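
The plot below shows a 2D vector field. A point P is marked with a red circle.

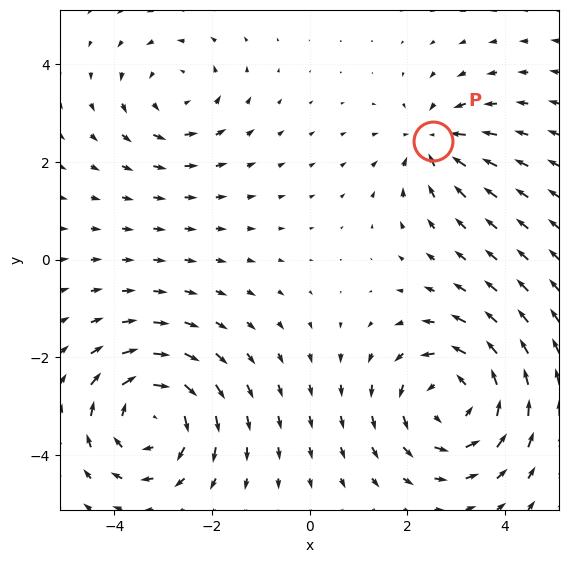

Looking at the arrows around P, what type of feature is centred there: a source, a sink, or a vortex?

At P (2.5, 2.4) the arrows converge inward. Divergence about -3, curl ≈0 — negative divergence with near-zero curl is a sink.

sink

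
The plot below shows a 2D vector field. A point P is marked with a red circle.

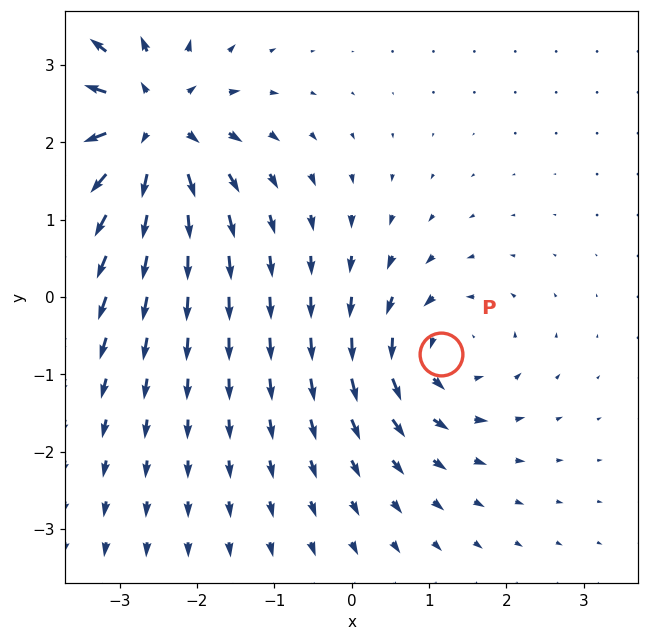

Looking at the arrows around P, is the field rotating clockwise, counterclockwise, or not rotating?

Near P at (1.2, -0.7) the arrows circulate counterclockwise. The curl (z-component) there is about +4; positive curl means counterclockwise rotation.

counterclockwise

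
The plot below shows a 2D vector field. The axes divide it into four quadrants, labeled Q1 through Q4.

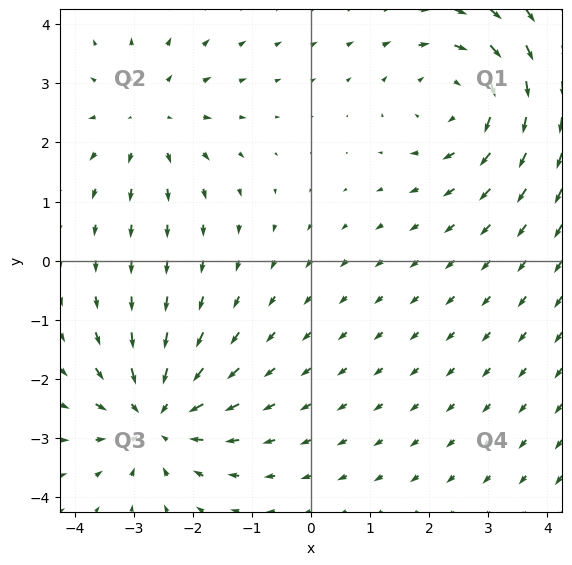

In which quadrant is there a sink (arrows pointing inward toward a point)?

Q3

The sink sits at approximately (-2.6, -2.6), which lies in quadrant Q3. The divergence there is about -4, negative as expected for a sink.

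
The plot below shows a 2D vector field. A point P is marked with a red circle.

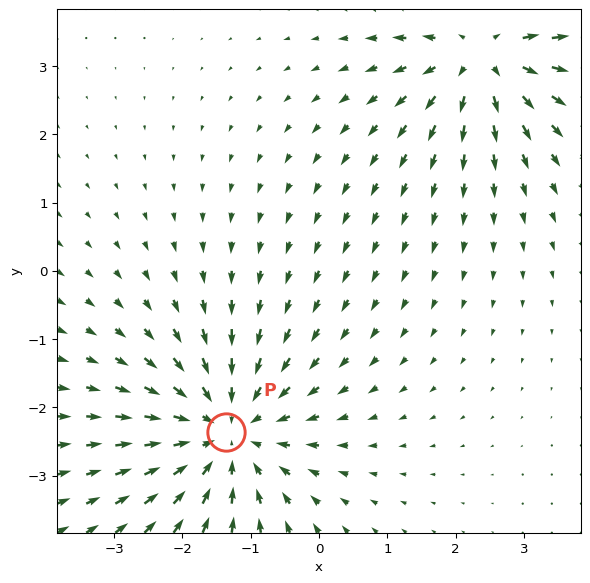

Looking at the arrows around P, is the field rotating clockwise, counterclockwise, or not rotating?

Near P at (-1.4, -2.4) the arrows show no circulation. The curl there is ≈0.

not rotating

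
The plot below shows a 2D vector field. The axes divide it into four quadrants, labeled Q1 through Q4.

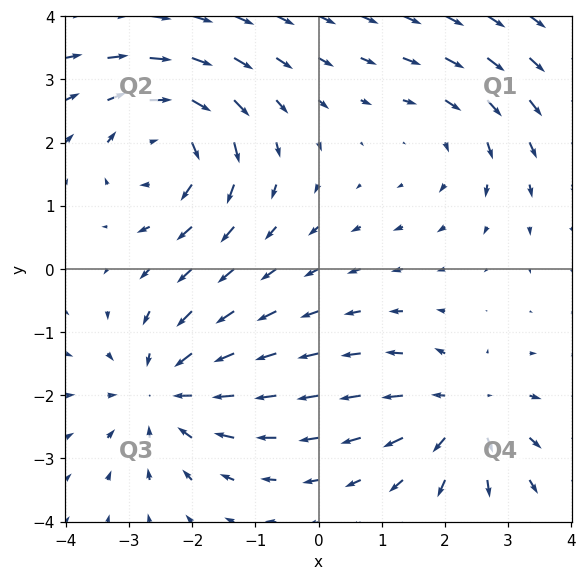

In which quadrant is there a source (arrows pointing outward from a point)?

Q4

The source sits at approximately (2.3, -2.3), which lies in quadrant Q4. The divergence there is about +4, positive as expected for a source.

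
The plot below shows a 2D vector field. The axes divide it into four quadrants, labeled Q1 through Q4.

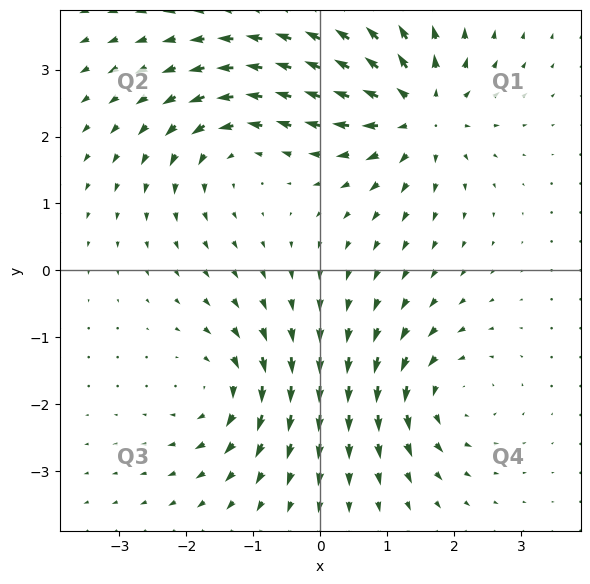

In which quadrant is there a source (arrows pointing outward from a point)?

Q1

The source sits at approximately (1.5, 2.4), which lies in quadrant Q1. The divergence there is about +6, positive as expected for a source.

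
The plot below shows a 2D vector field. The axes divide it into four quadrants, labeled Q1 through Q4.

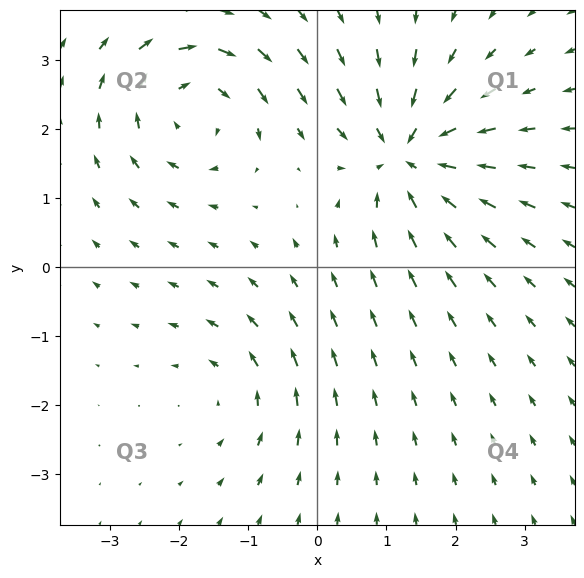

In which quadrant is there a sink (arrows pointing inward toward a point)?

Q1

The sink sits at approximately (1.3, 1.6), which lies in quadrant Q1. The divergence there is about -6, negative as expected for a sink.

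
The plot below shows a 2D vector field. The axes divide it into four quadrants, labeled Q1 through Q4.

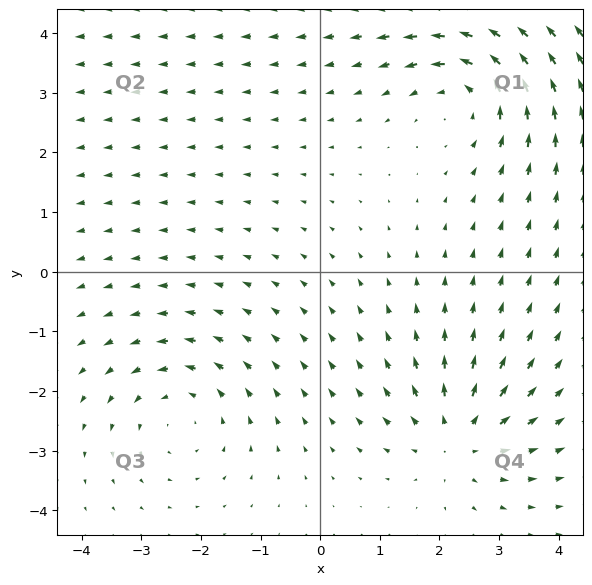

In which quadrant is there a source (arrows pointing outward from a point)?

The source sits at approximately (2.3, -2.8), which lies in quadrant Q4. The divergence there is about +4, positive as expected for a source.

Q4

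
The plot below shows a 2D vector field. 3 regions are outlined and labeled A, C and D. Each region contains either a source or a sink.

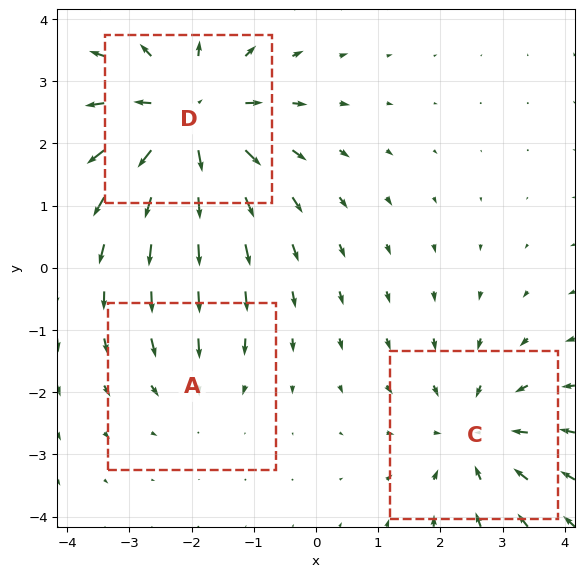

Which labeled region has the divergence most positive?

D

Divergence at each region's feature centre — A: about -2, C: about -3, D: about +4. Region D is most positive.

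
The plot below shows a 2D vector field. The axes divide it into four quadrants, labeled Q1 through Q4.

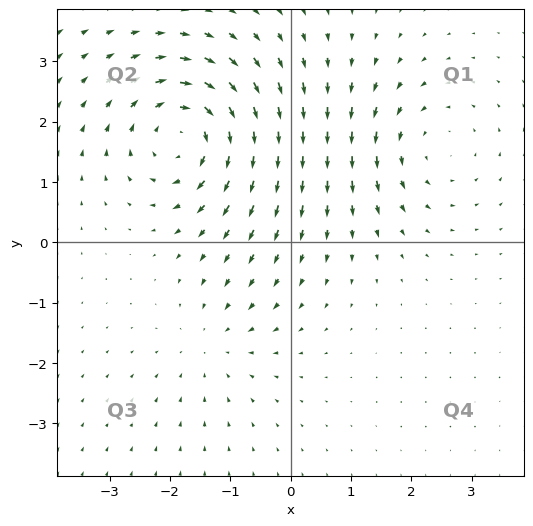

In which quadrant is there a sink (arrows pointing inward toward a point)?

Q3

The sink sits at approximately (-1.3, -1.7), which lies in quadrant Q3. The divergence there is about -2, negative as expected for a sink.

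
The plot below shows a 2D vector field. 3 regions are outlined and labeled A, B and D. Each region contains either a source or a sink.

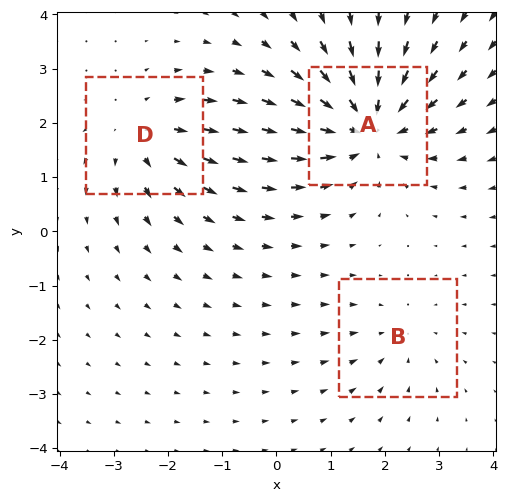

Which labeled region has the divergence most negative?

A

Divergence at each region's feature centre — A: about -5, B: about -2, D: about +3. Region A is most negative.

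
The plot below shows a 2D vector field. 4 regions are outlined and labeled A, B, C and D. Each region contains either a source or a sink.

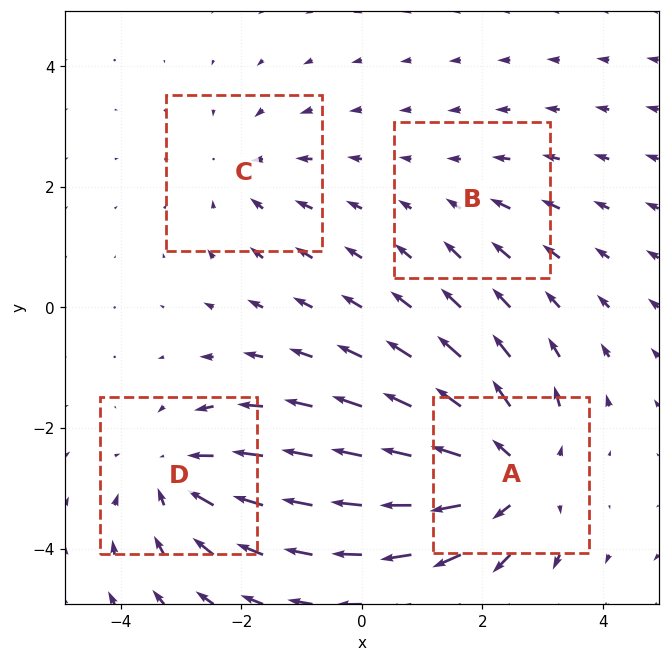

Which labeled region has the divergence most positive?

Divergence at each region's feature centre — A: about +6, B: about -2, C: about -3, D: about -5. Region A is most positive.

A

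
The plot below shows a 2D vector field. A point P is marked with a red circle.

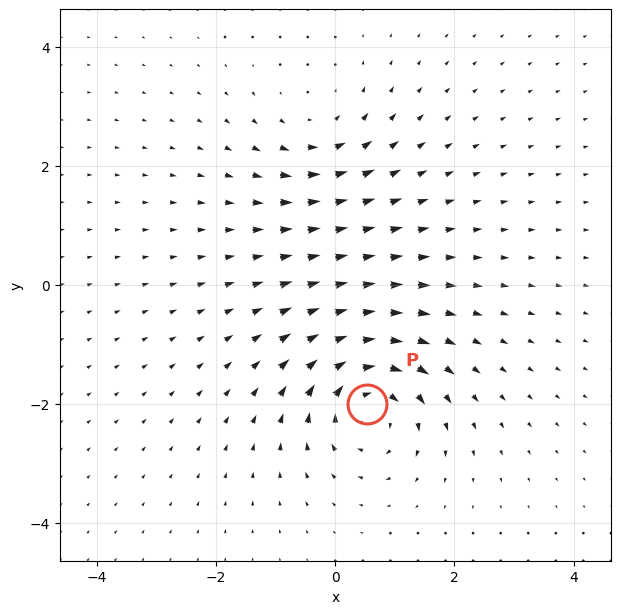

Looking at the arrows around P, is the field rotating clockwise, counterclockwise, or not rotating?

clockwise

Near P at (0.5, -2.0) the arrows circulate clockwise. The curl (z-component) there is about -6; negative curl means clockwise rotation.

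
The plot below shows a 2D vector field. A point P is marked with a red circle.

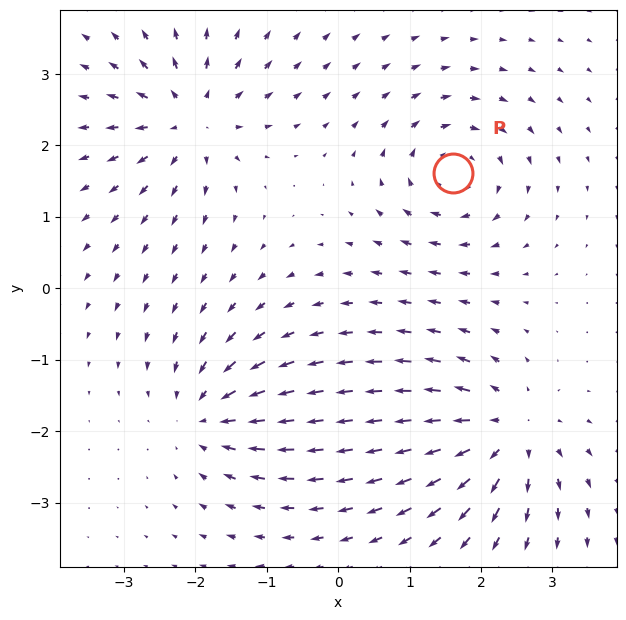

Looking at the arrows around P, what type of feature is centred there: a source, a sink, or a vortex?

At P (1.6, 1.6) the arrows circulate clockwise. Divergence ≈0, curl about -5 — near-zero divergence with nonzero curl is a vortex.

vortex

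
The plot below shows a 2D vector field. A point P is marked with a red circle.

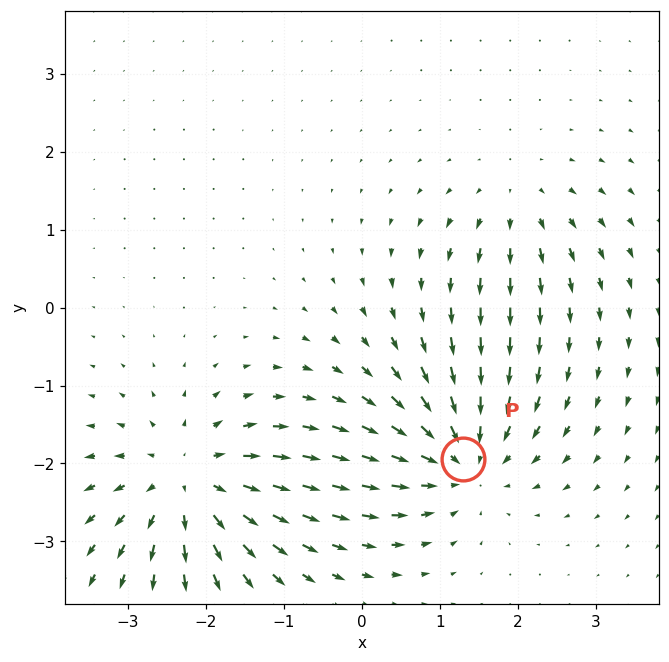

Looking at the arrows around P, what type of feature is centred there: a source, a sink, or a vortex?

At P (1.3, -1.9) the arrows converge inward. Divergence about -6, curl ≈0 — negative divergence with near-zero curl is a sink.

sink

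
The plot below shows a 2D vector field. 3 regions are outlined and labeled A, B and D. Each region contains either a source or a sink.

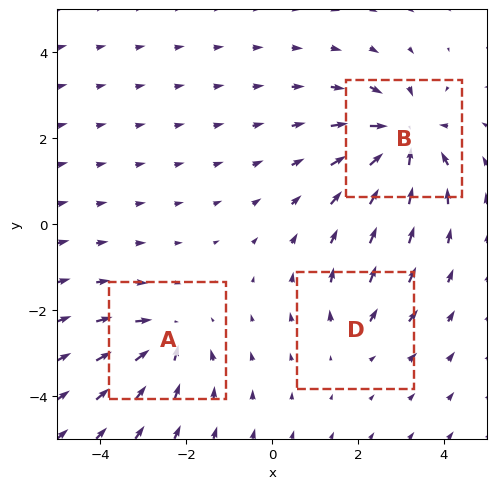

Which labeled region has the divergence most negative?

Divergence at each region's feature centre — A: about -4, B: about -5, D: about +2. Region B is most negative.

B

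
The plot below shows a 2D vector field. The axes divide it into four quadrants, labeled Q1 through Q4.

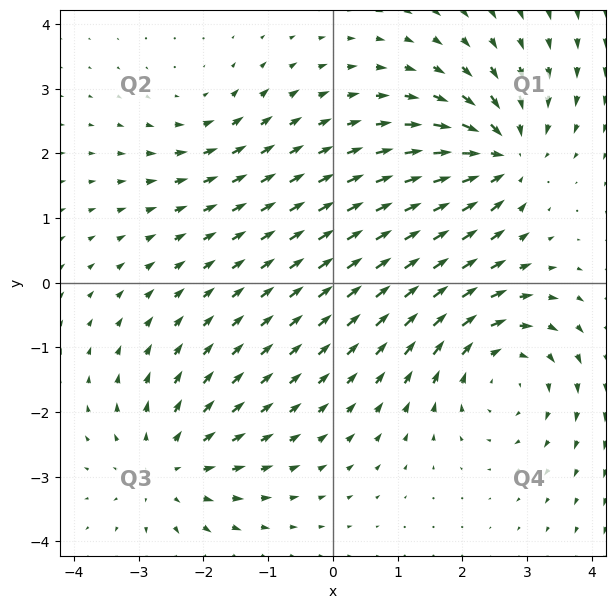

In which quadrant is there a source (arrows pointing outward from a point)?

The source sits at approximately (-2.6, -2.9), which lies in quadrant Q3. The divergence there is about +4, positive as expected for a source.

Q3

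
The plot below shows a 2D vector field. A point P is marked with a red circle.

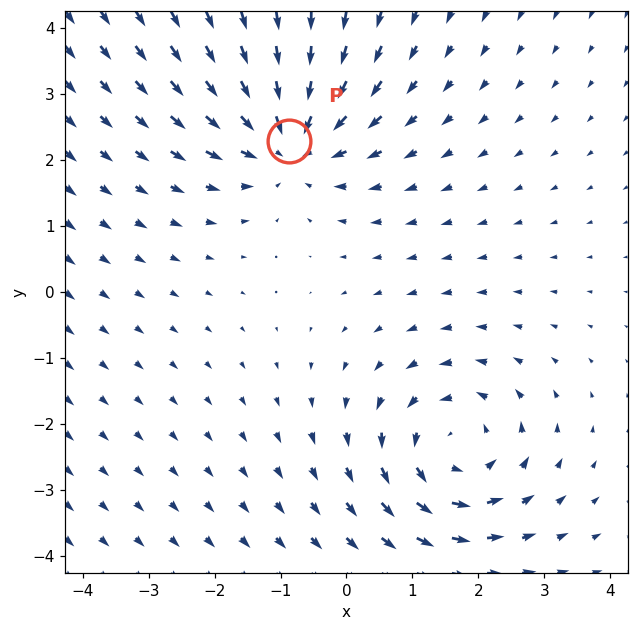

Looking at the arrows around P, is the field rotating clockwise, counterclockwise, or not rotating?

not rotating

Near P at (-0.9, 2.3) the arrows show no circulation. The curl there is ≈0.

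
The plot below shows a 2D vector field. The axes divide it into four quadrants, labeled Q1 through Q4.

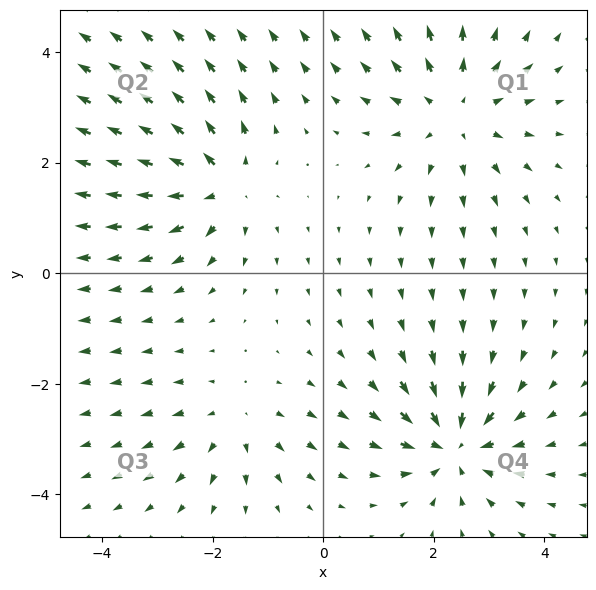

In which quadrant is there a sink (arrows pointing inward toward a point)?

The sink sits at approximately (2.4, -3.1), which lies in quadrant Q4. The divergence there is about -5, negative as expected for a sink.

Q4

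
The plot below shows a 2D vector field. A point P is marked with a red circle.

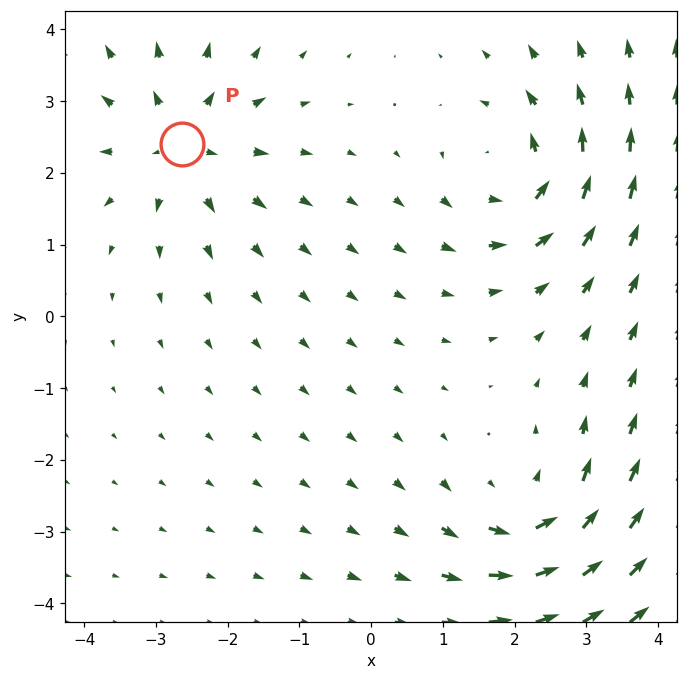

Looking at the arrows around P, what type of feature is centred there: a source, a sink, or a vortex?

At P (-2.6, 2.4) the arrows spread outward. Divergence about +3, curl ≈0 — positive divergence with near-zero curl is a source.

source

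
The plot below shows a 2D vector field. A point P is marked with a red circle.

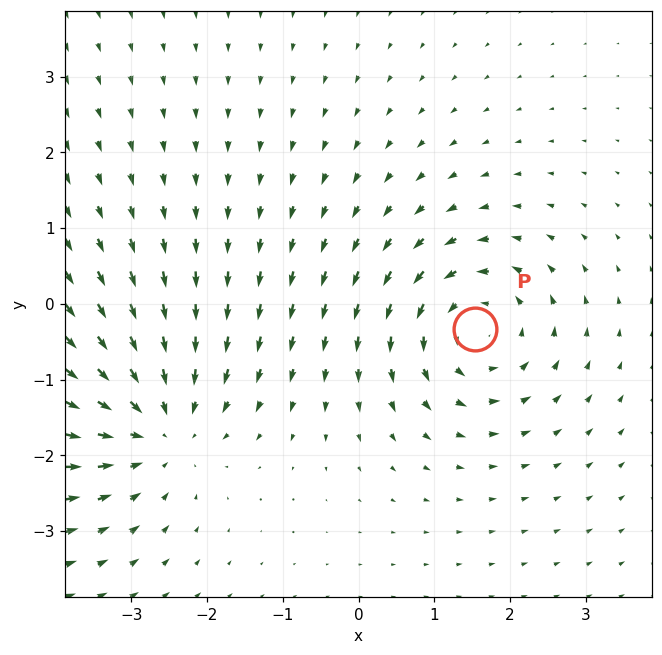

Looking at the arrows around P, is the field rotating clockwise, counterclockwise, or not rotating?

Near P at (1.5, -0.3) the arrows circulate counterclockwise. The curl (z-component) there is about +5; positive curl means counterclockwise rotation.

counterclockwise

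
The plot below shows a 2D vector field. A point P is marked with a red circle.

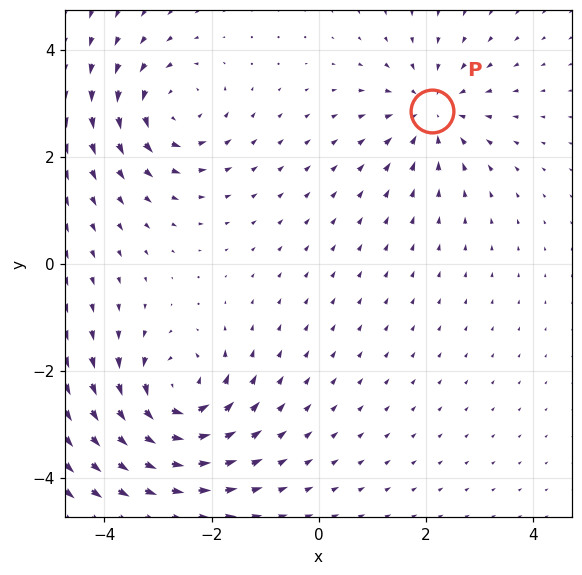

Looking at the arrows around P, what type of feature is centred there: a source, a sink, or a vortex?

sink

At P (2.1, 2.8) the arrows converge inward. Divergence about -4, curl ≈0 — negative divergence with near-zero curl is a sink.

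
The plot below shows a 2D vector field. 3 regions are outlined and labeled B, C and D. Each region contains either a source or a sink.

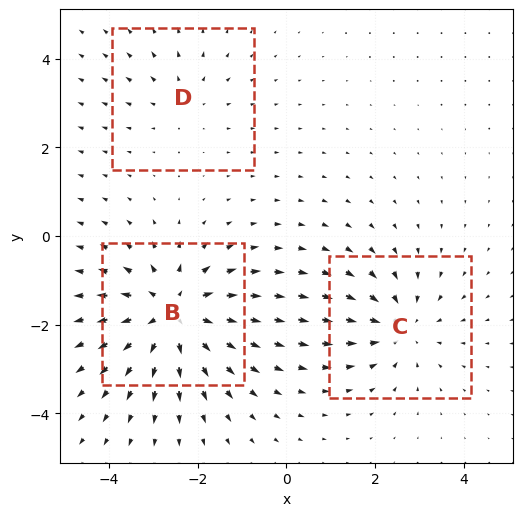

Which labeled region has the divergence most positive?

Divergence at each region's feature centre — B: about +5, C: about -3, D: about +2. Region B is most positive.

B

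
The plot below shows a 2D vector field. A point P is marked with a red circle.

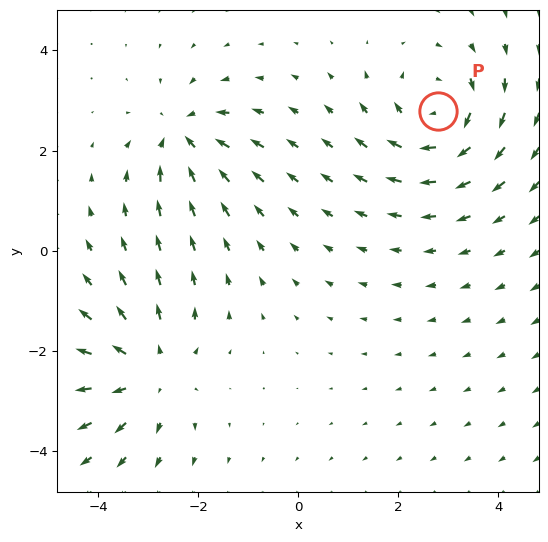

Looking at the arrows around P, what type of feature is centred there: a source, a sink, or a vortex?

At P (2.8, 2.8) the arrows circulate clockwise. Divergence ≈0, curl about -4 — near-zero divergence with nonzero curl is a vortex.

vortex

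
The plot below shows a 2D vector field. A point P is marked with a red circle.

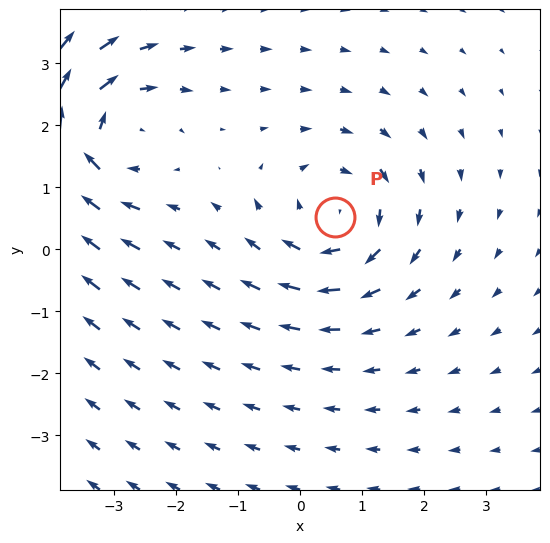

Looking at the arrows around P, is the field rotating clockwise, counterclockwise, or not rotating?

Near P at (0.6, 0.5) the arrows circulate clockwise. The curl (z-component) there is about -4; negative curl means clockwise rotation.

clockwise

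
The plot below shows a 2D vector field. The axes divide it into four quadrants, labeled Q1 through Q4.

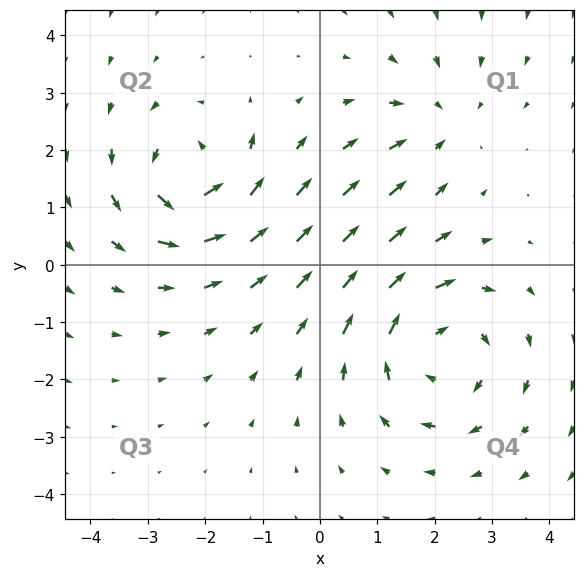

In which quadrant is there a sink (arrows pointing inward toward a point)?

The sink sits at approximately (2.1, 2.5), which lies in quadrant Q1. The divergence there is about -3, negative as expected for a sink.

Q1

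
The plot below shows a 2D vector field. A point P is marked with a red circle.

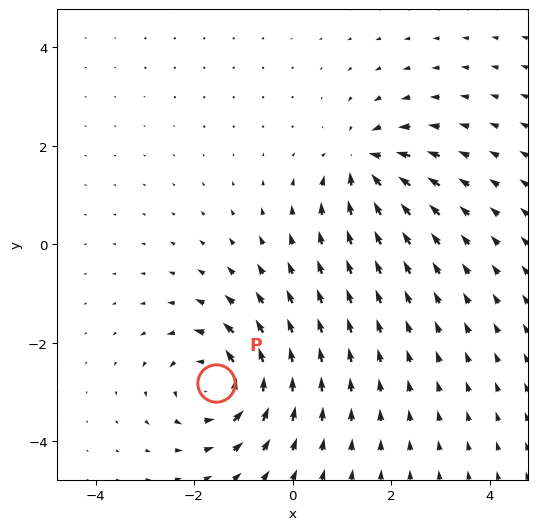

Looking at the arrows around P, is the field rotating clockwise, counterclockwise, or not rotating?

Near P at (-1.5, -2.8) the arrows circulate counterclockwise. The curl (z-component) there is about +4; positive curl means counterclockwise rotation.

counterclockwise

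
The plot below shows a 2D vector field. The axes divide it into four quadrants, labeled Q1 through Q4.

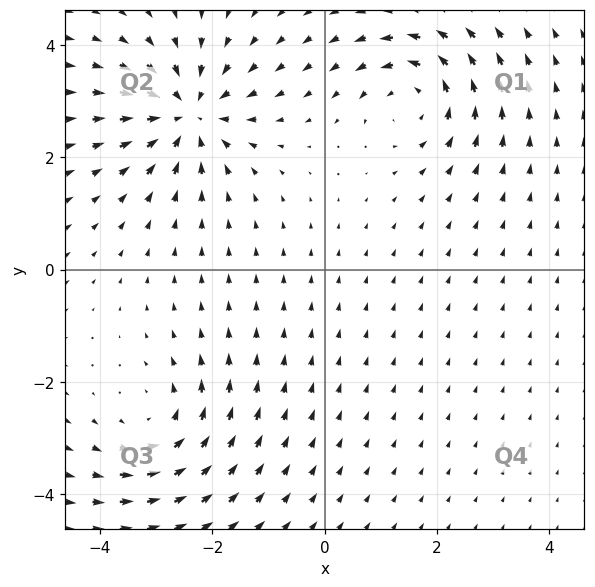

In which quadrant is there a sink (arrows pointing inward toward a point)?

Q2

The sink sits at approximately (-2.4, 2.8), which lies in quadrant Q2. The divergence there is about -6, negative as expected for a sink.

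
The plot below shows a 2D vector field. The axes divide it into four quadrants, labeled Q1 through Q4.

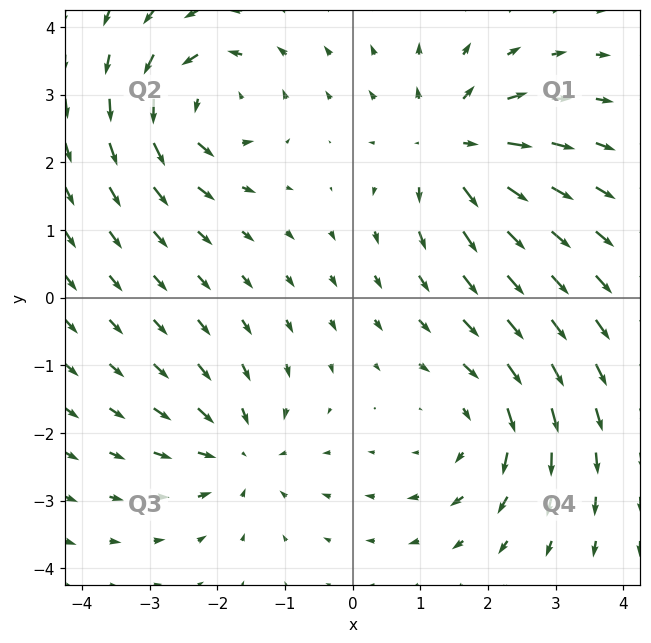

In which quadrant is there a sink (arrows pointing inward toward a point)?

The sink sits at approximately (-1.7, -2.3), which lies in quadrant Q3. The divergence there is about -4, negative as expected for a sink.

Q3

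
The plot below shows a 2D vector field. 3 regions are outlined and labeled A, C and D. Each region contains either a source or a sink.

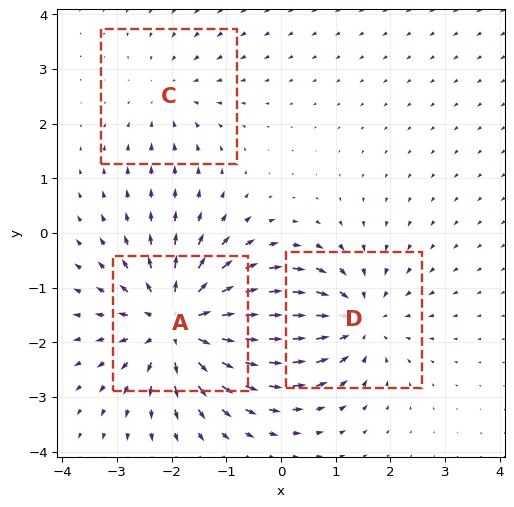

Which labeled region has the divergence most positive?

Divergence at each region's feature centre — A: about +5, C: about -2, D: about -3. Region A is most positive.

A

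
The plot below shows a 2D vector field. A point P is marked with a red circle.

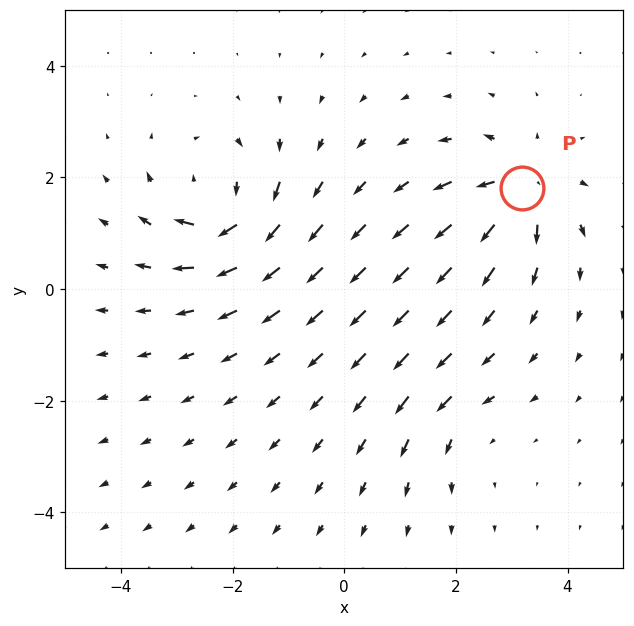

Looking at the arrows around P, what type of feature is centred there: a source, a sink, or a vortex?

At P (3.2, 1.8) the arrows spread outward. Divergence about +6, curl ≈0 — positive divergence with near-zero curl is a source.

source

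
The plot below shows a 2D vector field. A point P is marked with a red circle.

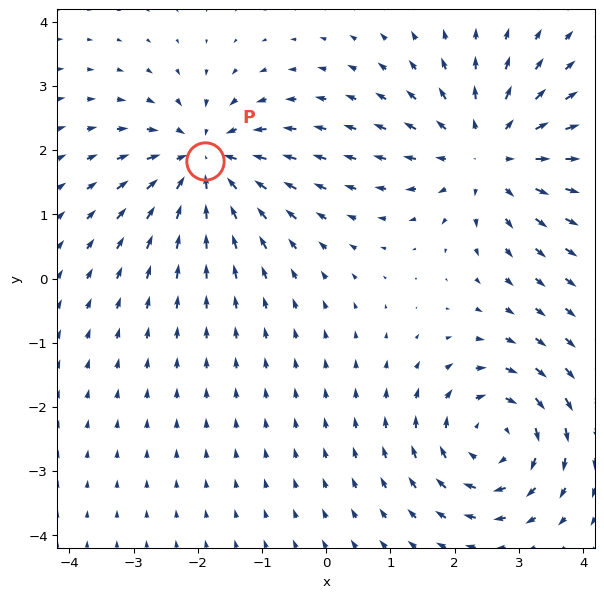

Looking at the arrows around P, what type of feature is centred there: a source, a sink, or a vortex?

At P (-1.9, 1.8) the arrows converge inward. Divergence about -4, curl ≈0 — negative divergence with near-zero curl is a sink.

sink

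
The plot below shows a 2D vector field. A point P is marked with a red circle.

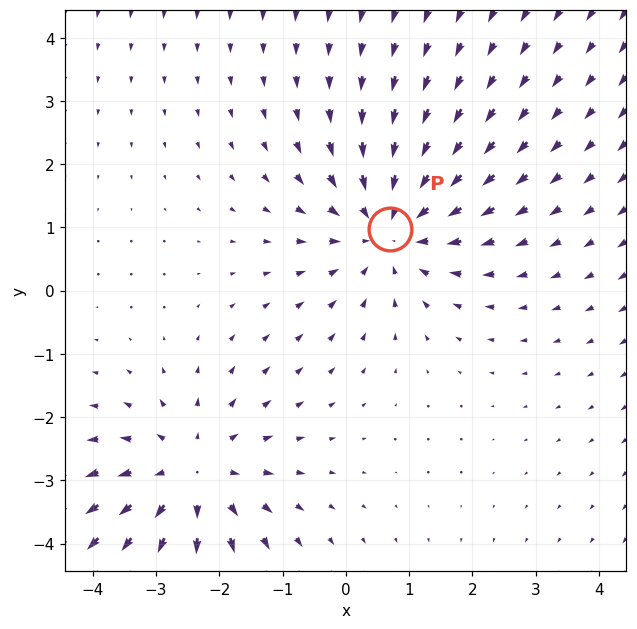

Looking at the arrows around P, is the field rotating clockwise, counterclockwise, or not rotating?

Near P at (0.7, 1.0) the arrows show no circulation. The curl there is ≈0.

not rotating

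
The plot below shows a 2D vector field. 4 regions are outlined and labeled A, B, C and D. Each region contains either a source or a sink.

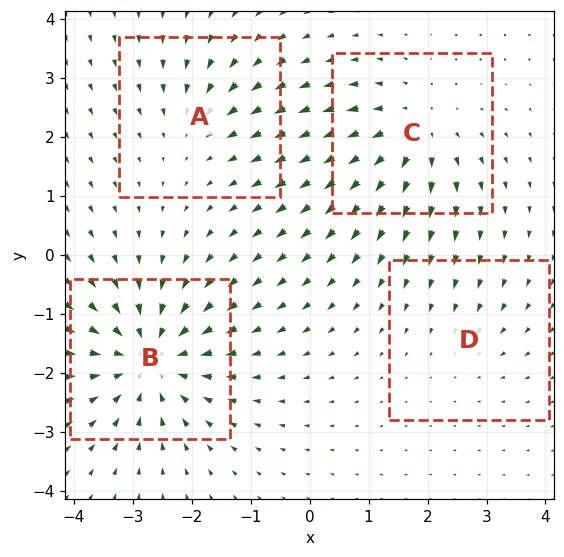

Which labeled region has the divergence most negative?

B

Divergence at each region's feature centre — A: about -3, B: about -7, C: about +5, D: about -2. Region B is most negative.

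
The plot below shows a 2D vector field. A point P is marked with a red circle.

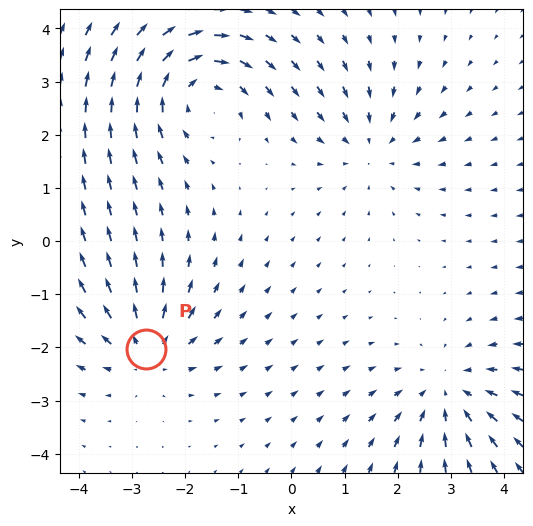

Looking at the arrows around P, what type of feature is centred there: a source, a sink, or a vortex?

At P (-2.7, -2.0) the arrows spread outward. Divergence about +4, curl ≈0 — positive divergence with near-zero curl is a source.

source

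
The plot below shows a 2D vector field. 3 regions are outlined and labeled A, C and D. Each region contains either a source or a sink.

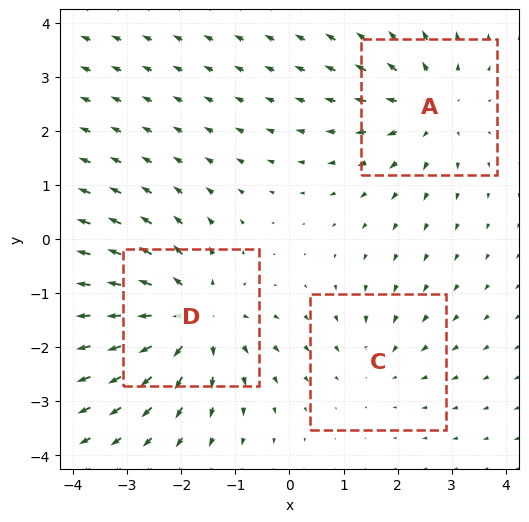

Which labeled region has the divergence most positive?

Divergence at each region's feature centre — A: about +3, C: about -2, D: about +4. Region D is most positive.

D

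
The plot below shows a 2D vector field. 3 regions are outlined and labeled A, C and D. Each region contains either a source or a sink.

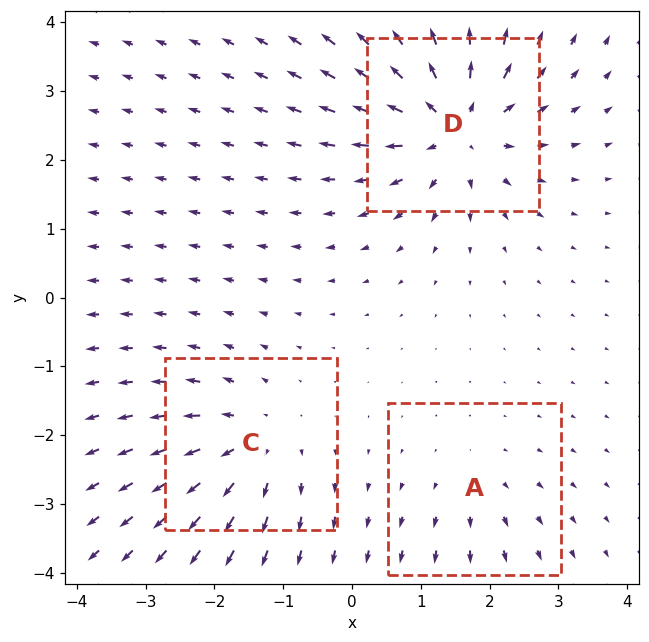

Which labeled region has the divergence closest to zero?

Divergence at each region's feature centre — A: about +2, C: about +4, D: about +6. Region A is closest to zero.

A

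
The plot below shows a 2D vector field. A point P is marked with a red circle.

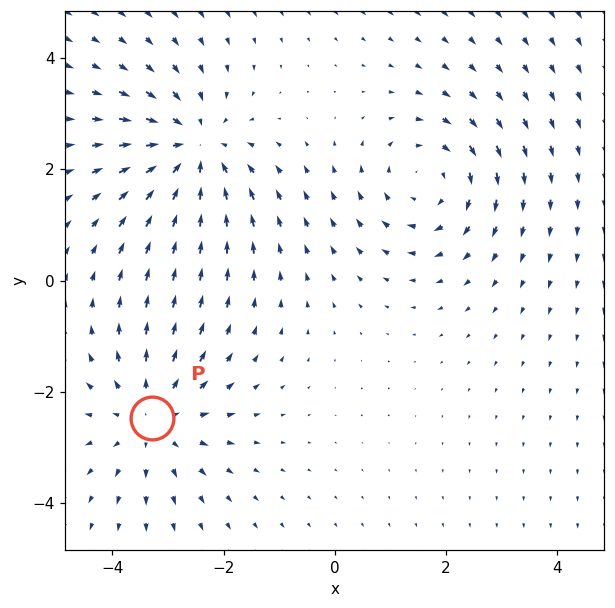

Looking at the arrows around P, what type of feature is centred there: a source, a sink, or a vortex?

source

At P (-3.3, -2.5) the arrows spread outward. Divergence about +3, curl ≈0 — positive divergence with near-zero curl is a source.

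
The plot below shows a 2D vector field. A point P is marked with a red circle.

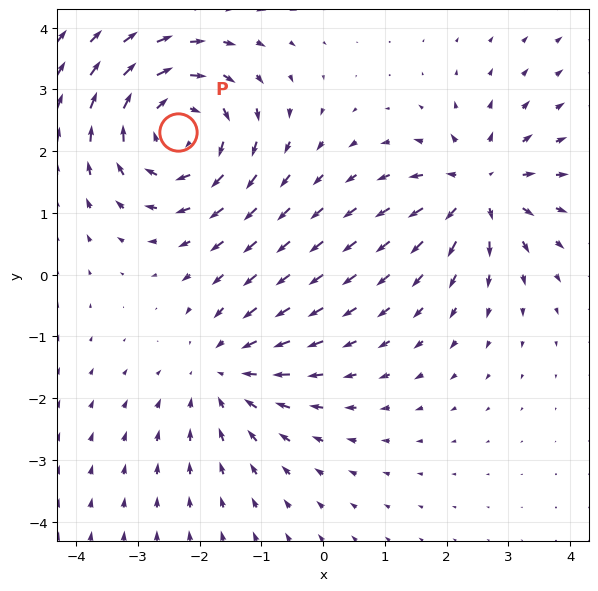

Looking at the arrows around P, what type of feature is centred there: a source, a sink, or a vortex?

vortex

At P (-2.4, 2.3) the arrows circulate clockwise. Divergence ≈0, curl about -4 — near-zero divergence with nonzero curl is a vortex.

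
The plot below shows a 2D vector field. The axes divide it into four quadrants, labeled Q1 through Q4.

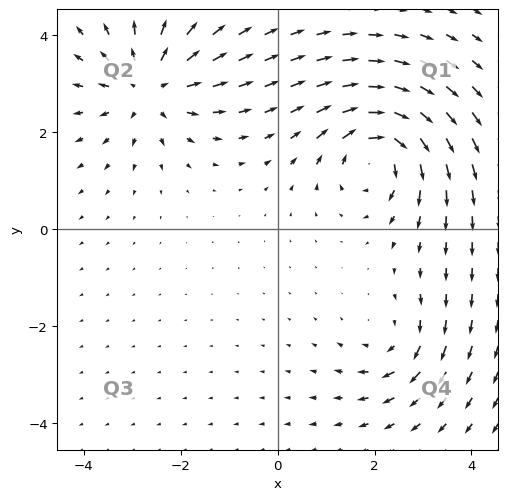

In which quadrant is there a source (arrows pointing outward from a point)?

The source sits at approximately (-2.6, 2.9), which lies in quadrant Q2. The divergence there is about +5, positive as expected for a source.

Q2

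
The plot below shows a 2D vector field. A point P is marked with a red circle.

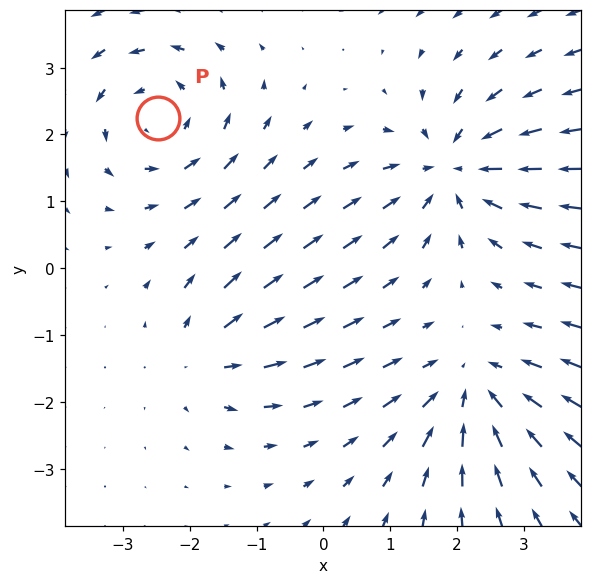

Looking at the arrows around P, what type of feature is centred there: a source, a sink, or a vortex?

At P (-2.5, 2.2) the arrows circulate counterclockwise. Divergence ≈0, curl about +4 — near-zero divergence with nonzero curl is a vortex.

vortex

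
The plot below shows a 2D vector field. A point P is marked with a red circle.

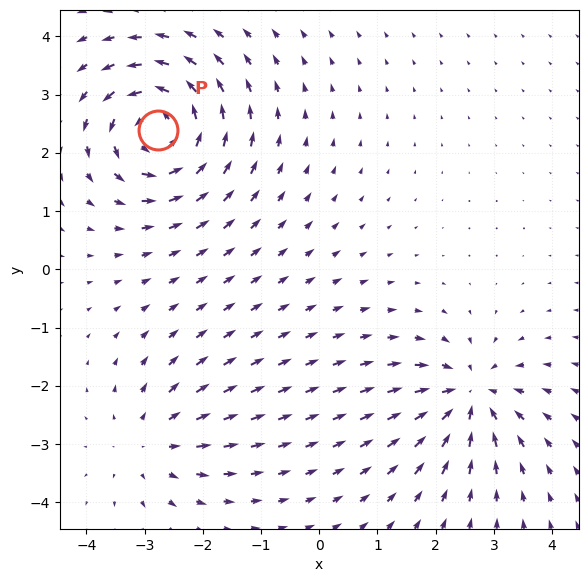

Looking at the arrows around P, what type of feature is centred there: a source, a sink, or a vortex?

vortex

At P (-2.8, 2.4) the arrows circulate counterclockwise. Divergence ≈0, curl about +7 — near-zero divergence with nonzero curl is a vortex.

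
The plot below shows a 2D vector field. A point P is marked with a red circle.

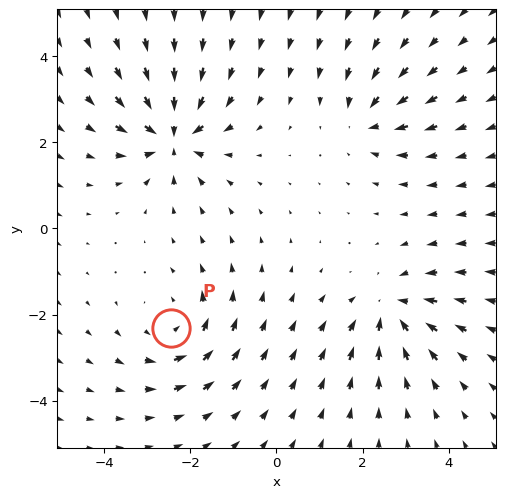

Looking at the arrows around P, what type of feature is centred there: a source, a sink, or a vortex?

At P (-2.4, -2.3) the arrows circulate counterclockwise. Divergence ≈0, curl about +3 — near-zero divergence with nonzero curl is a vortex.

vortex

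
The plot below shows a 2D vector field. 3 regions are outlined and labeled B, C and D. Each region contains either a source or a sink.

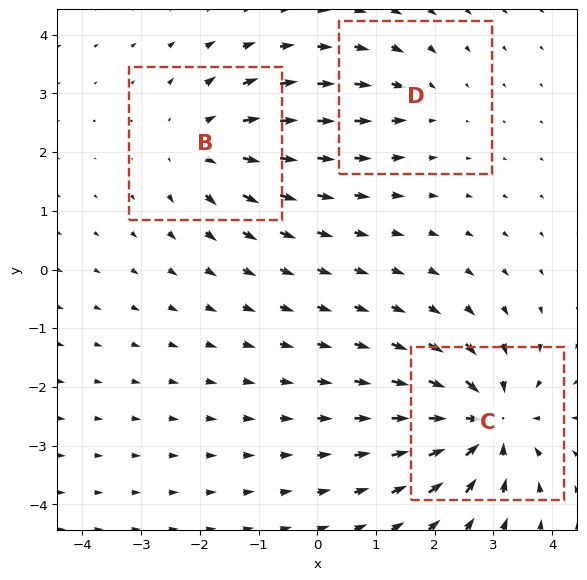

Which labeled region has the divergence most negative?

Divergence at each region's feature centre — B: about +4, C: about -5, D: about -2. Region C is most negative.

C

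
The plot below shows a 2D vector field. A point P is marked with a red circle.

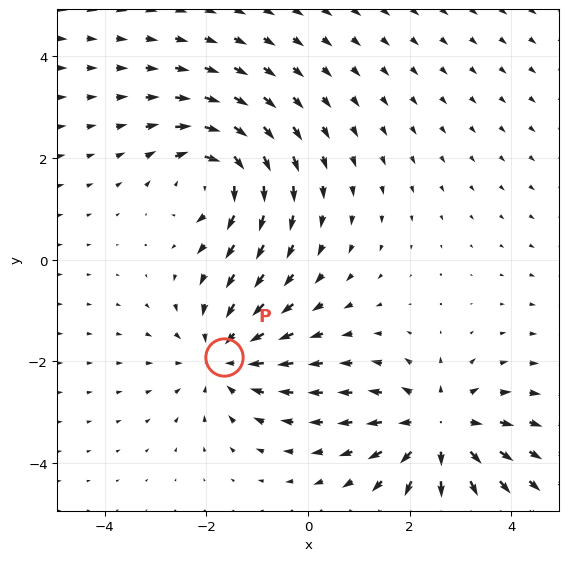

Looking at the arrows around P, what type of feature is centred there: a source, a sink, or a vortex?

At P (-1.7, -1.9) the arrows converge inward. Divergence about -4, curl ≈0 — negative divergence with near-zero curl is a sink.

sink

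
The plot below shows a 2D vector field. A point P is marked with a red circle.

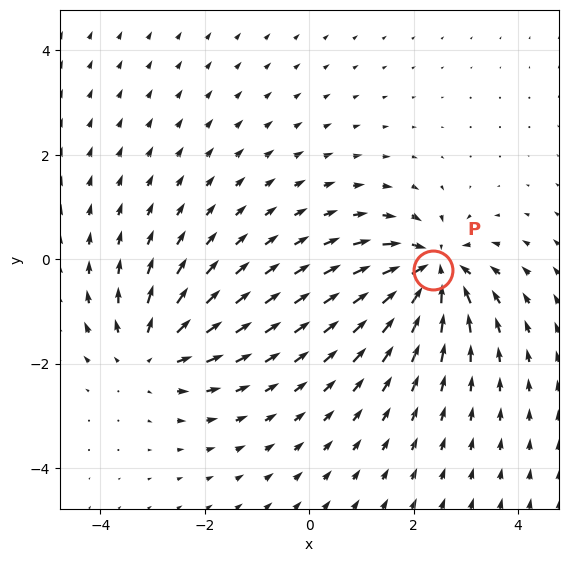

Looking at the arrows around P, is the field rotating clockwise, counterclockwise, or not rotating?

not rotating

Near P at (2.4, -0.2) the arrows show no circulation. The curl there is ≈0.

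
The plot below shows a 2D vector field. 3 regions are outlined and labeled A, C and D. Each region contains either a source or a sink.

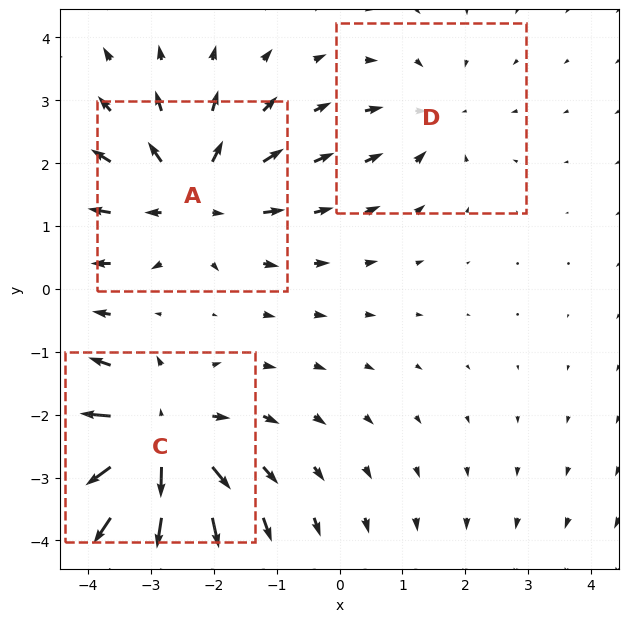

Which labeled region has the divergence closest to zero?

D

Divergence at each region's feature centre — A: about +3, C: about +5, D: about -2. Region D is closest to zero.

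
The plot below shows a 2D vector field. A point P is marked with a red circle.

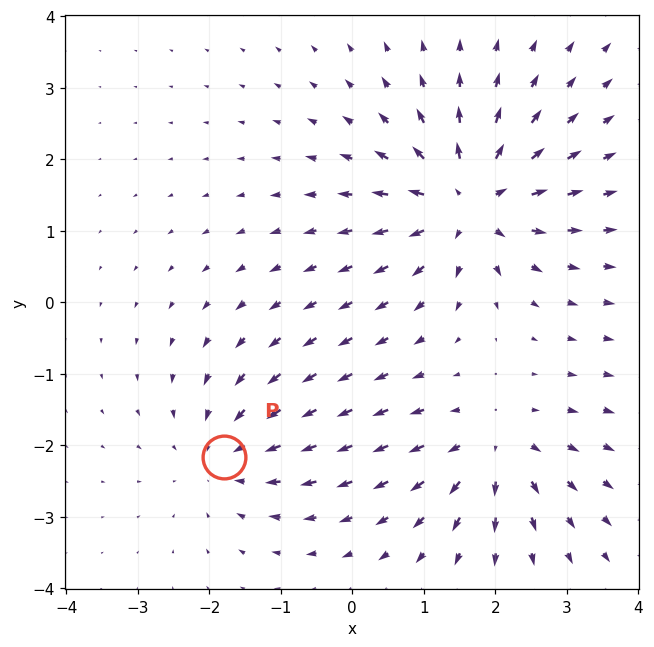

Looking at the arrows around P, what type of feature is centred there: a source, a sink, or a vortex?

At P (-1.8, -2.2) the arrows converge inward. Divergence about -3, curl ≈0 — negative divergence with near-zero curl is a sink.

sink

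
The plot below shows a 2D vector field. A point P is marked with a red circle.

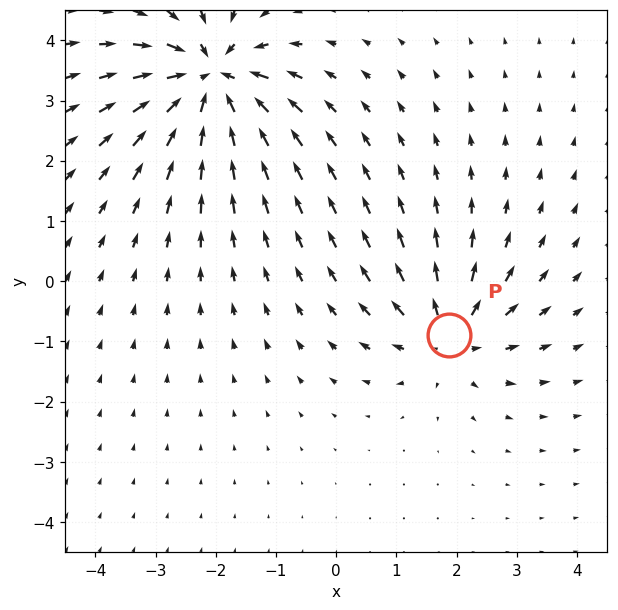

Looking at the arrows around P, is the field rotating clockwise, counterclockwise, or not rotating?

Near P at (1.9, -0.9) the arrows show no circulation. The curl there is ≈0.

not rotating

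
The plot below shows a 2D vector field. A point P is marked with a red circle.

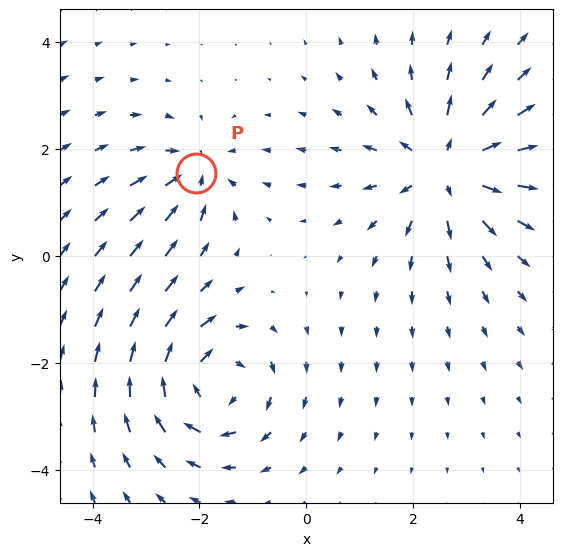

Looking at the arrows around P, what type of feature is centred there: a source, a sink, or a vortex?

At P (-2.1, 1.6) the arrows converge inward. Divergence about -3, curl ≈0 — negative divergence with near-zero curl is a sink.

sink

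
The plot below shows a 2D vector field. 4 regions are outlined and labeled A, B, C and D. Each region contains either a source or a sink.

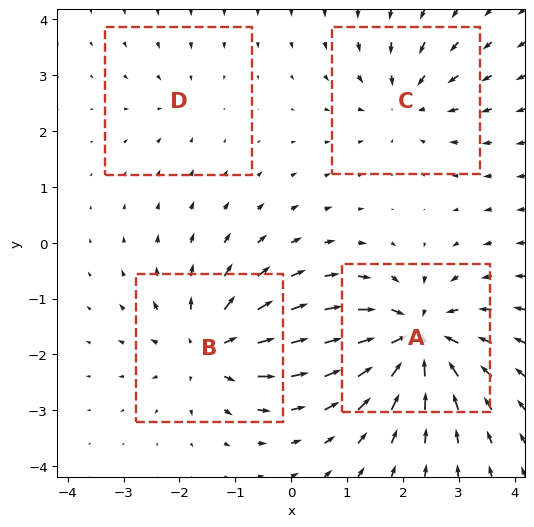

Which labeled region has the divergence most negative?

Divergence at each region's feature centre — A: about -7, B: about +6, C: about -4, D: about -2. Region A is most negative.

A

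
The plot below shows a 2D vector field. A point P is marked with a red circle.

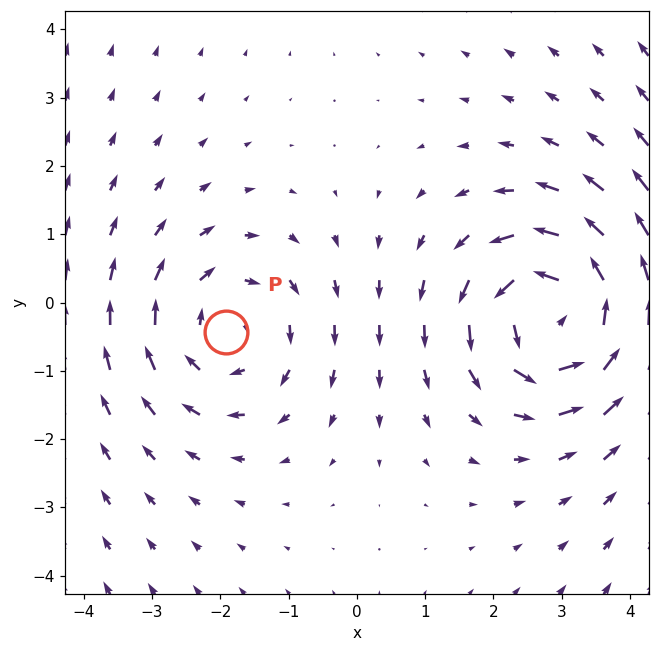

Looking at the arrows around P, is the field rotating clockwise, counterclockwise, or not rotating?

Near P at (-1.9, -0.4) the arrows circulate clockwise. The curl (z-component) there is about -3; negative curl means clockwise rotation.

clockwise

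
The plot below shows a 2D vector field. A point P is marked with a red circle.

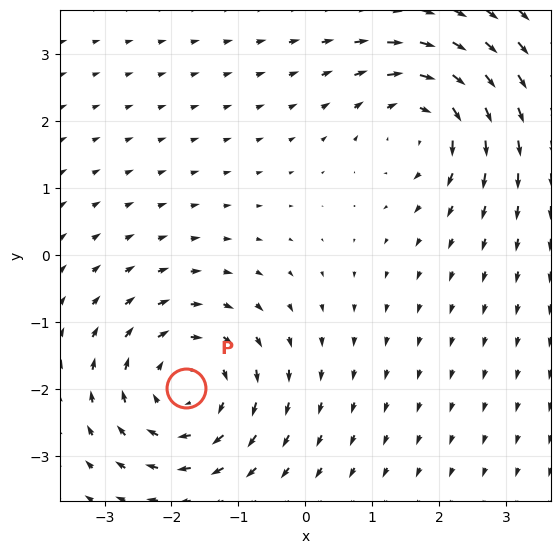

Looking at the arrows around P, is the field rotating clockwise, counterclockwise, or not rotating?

clockwise

Near P at (-1.8, -2.0) the arrows circulate clockwise. The curl (z-component) there is about -4; negative curl means clockwise rotation.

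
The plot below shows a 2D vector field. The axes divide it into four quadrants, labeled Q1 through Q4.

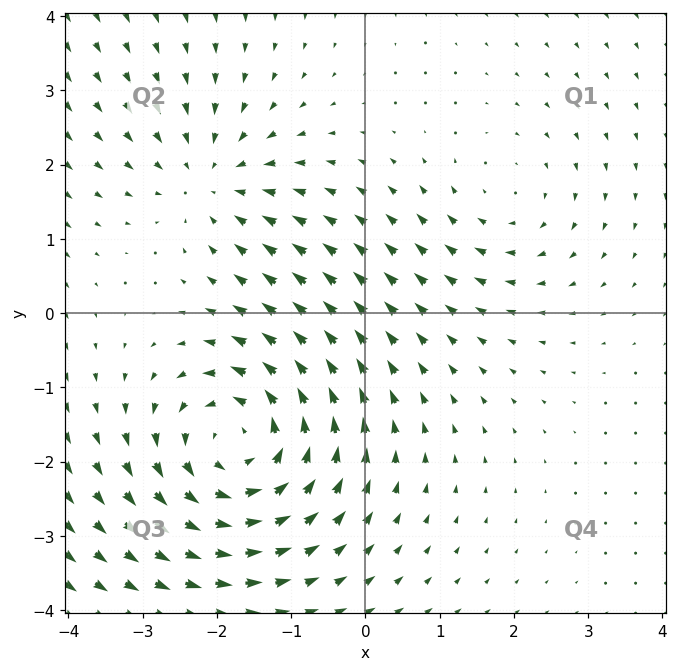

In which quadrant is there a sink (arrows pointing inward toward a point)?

Q2

The sink sits at approximately (-2.1, 1.8), which lies in quadrant Q2. The divergence there is about -3, negative as expected for a sink.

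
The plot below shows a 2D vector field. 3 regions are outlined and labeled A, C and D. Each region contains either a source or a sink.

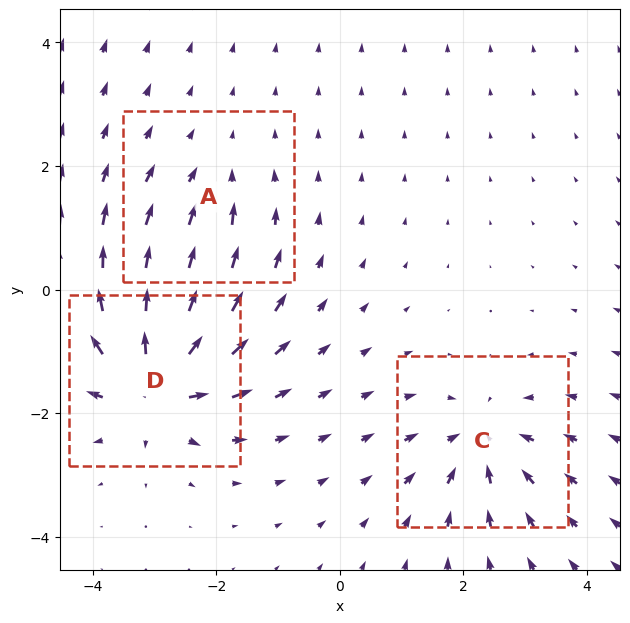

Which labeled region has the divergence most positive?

D

Divergence at each region's feature centre — A: about -2, C: about -4, D: about +6. Region D is most positive.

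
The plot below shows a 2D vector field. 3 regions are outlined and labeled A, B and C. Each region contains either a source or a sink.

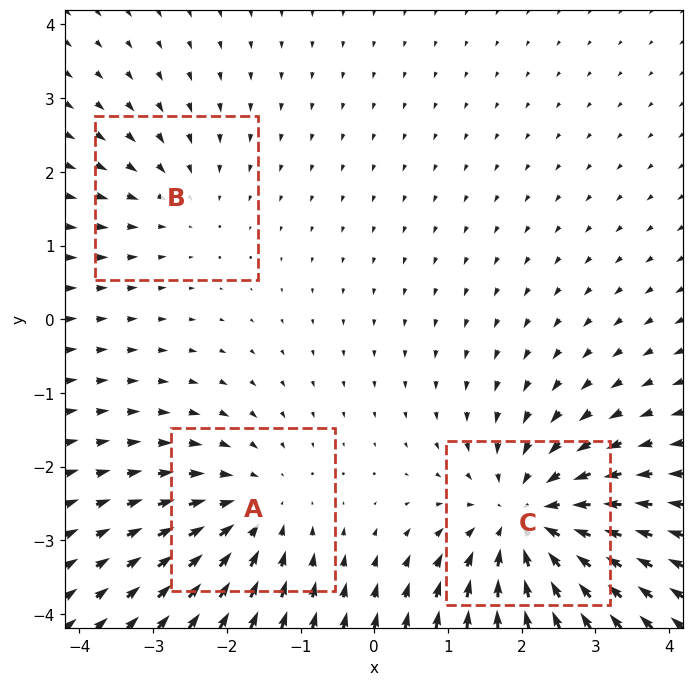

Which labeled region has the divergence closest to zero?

B

Divergence at each region's feature centre — A: about -3, B: about -2, C: about -4. Region B is closest to zero.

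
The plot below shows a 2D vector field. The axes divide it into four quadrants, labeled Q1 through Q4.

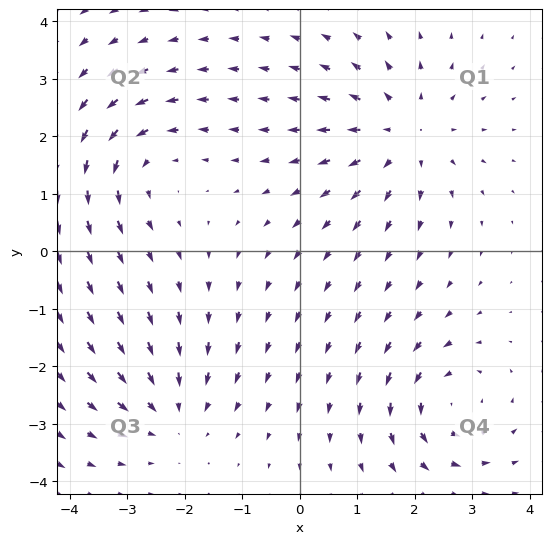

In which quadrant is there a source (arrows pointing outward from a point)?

Q1

The source sits at approximately (1.8, 2.0), which lies in quadrant Q1. The divergence there is about +4, positive as expected for a source.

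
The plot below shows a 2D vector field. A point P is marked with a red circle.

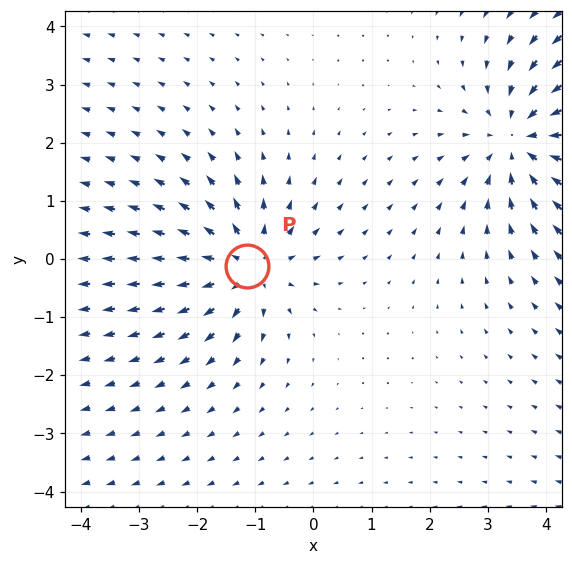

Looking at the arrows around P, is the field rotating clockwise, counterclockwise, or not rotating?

Near P at (-1.1, -0.1) the arrows show no circulation. The curl there is ≈0.

not rotating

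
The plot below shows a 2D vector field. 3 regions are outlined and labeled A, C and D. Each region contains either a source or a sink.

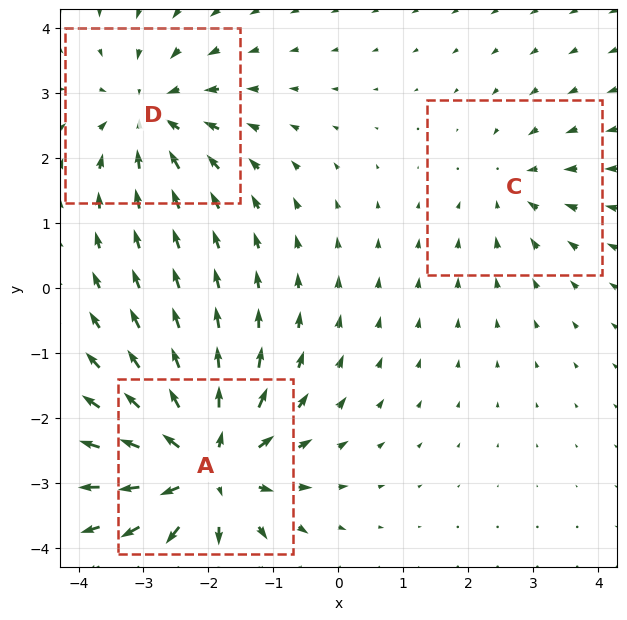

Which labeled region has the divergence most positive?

Divergence at each region's feature centre — A: about +5, C: about -2, D: about -3. Region A is most positive.

A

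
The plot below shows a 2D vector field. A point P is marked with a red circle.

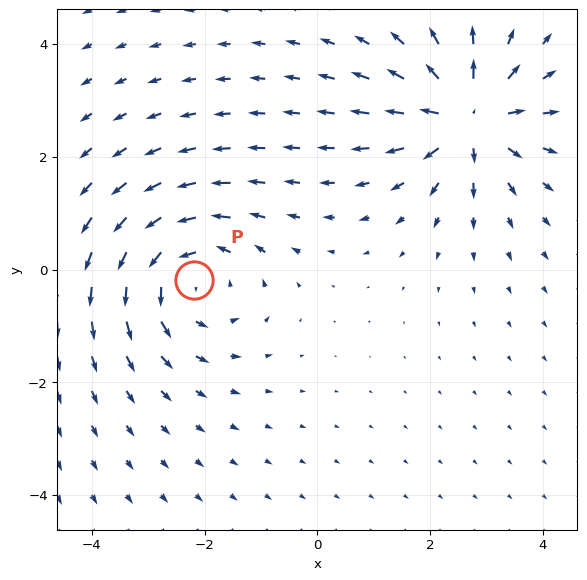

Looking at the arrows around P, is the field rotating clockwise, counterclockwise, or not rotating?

Near P at (-2.2, -0.2) the arrows circulate counterclockwise. The curl (z-component) there is about +4; positive curl means counterclockwise rotation.

counterclockwise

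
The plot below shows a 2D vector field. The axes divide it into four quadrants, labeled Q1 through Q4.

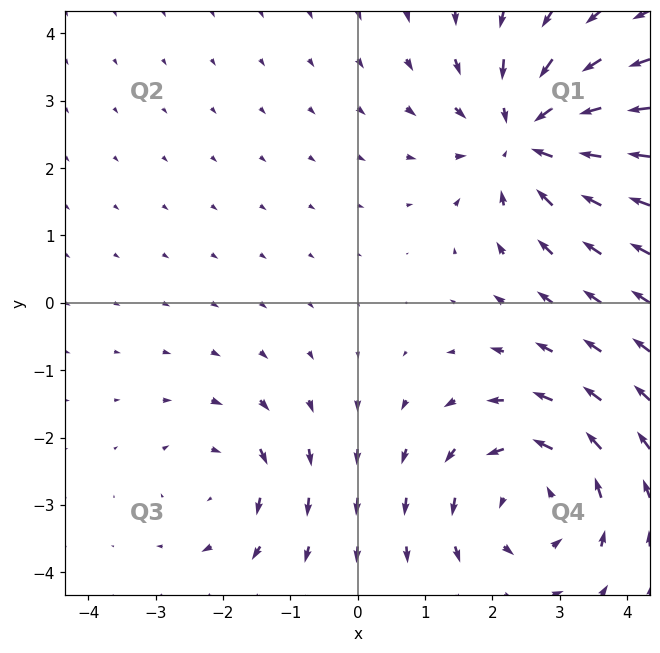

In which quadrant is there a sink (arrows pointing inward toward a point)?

Q1

The sink sits at approximately (2.5, 2.5), which lies in quadrant Q1. The divergence there is about -5, negative as expected for a sink.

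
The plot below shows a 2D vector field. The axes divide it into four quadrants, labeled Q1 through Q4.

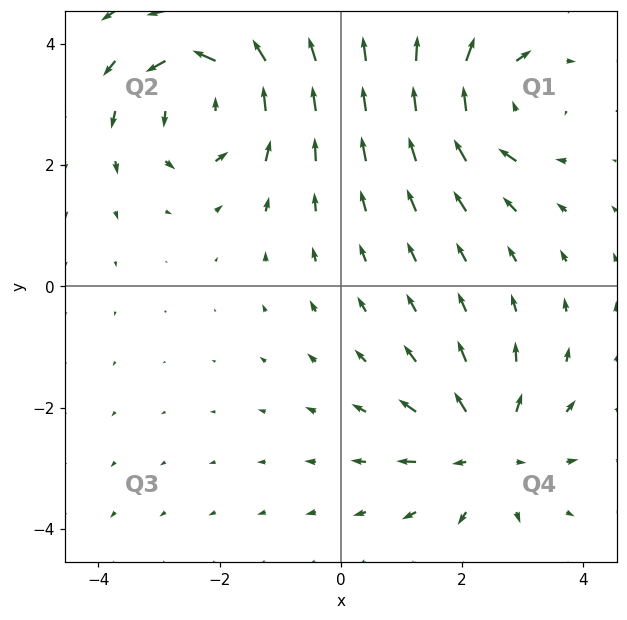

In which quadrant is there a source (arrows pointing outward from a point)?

The source sits at approximately (2.4, -2.7), which lies in quadrant Q4. The divergence there is about +5, positive as expected for a source.

Q4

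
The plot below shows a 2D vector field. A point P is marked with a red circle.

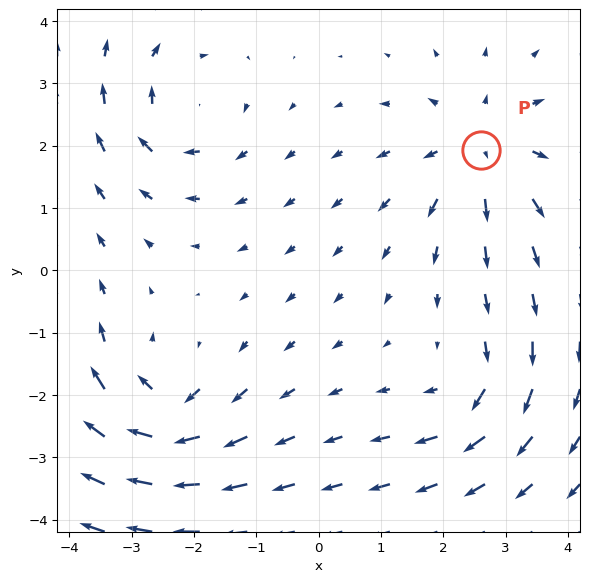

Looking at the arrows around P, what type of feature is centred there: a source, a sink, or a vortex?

At P (2.6, 1.9) the arrows spread outward. Divergence about +5, curl ≈0 — positive divergence with near-zero curl is a source.

source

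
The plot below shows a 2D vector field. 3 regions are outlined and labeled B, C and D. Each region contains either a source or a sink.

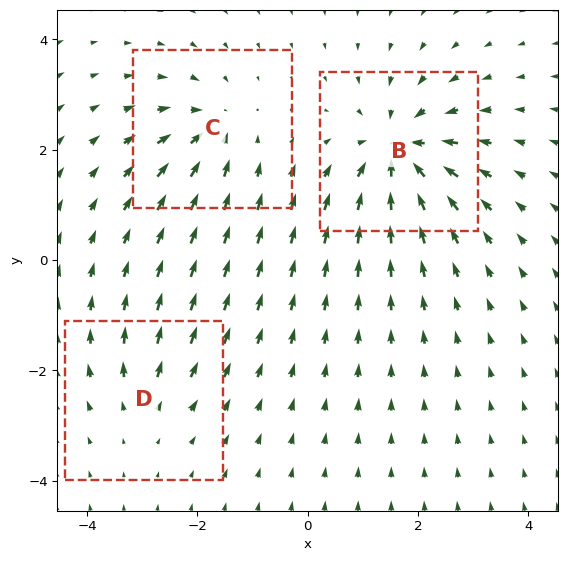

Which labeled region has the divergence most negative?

B

Divergence at each region's feature centre — B: about -5, C: about -3, D: about +2. Region B is most negative.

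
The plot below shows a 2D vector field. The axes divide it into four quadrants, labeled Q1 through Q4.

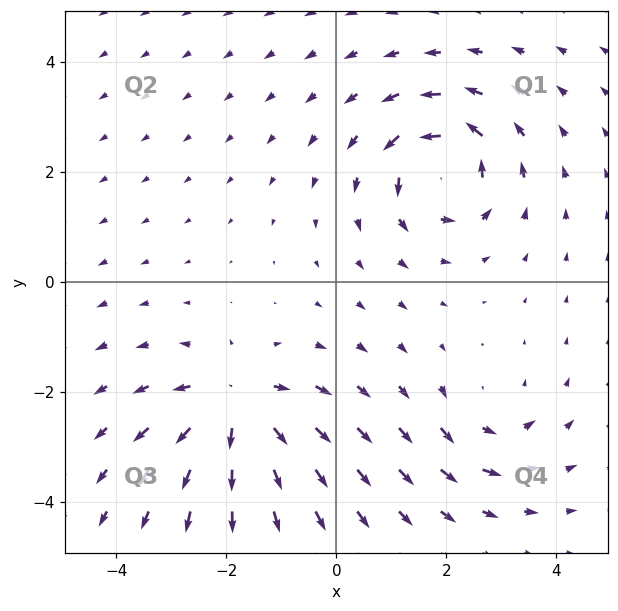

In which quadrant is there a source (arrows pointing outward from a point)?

The source sits at approximately (-1.8, -2.3), which lies in quadrant Q3. The divergence there is about +6, positive as expected for a source.

Q3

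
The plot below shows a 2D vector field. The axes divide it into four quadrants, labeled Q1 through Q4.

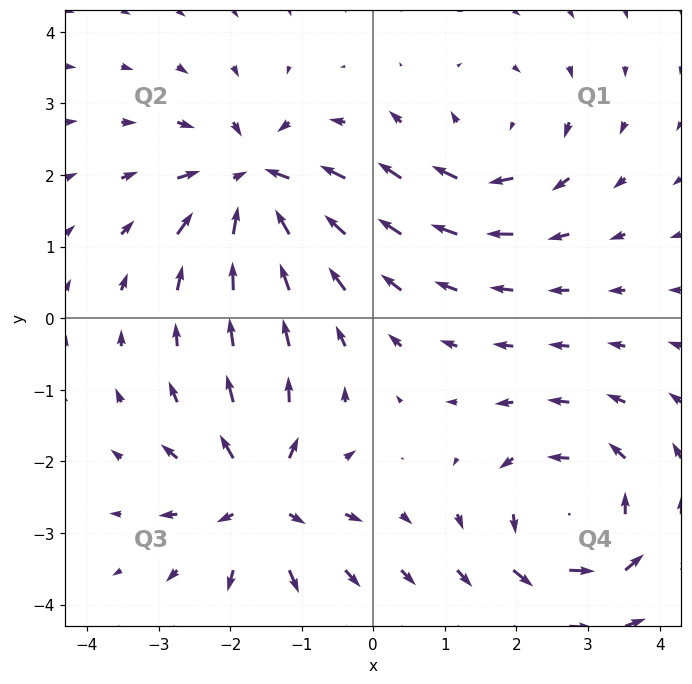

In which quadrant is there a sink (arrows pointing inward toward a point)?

Q2

The sink sits at approximately (-1.7, 1.9), which lies in quadrant Q2. The divergence there is about -7, negative as expected for a sink.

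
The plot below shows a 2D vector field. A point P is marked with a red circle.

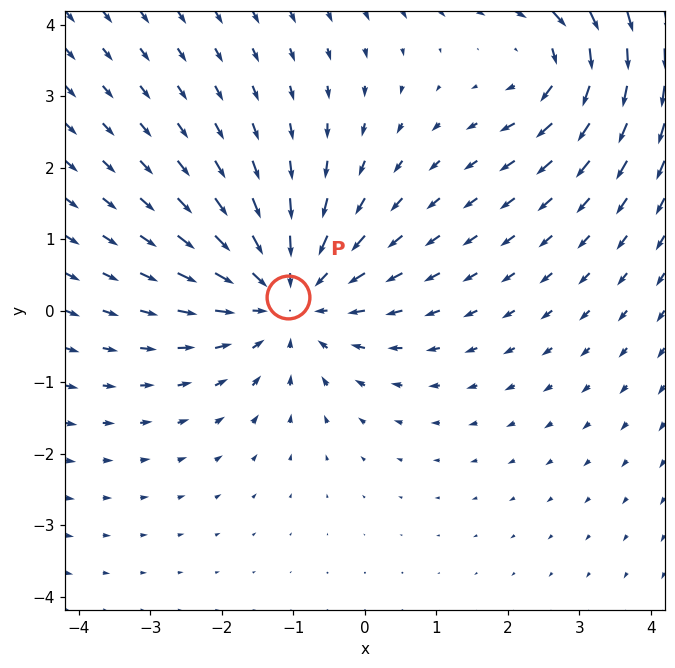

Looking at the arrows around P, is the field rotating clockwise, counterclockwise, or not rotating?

Near P at (-1.1, 0.2) the arrows show no circulation. The curl there is ≈0.

not rotating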